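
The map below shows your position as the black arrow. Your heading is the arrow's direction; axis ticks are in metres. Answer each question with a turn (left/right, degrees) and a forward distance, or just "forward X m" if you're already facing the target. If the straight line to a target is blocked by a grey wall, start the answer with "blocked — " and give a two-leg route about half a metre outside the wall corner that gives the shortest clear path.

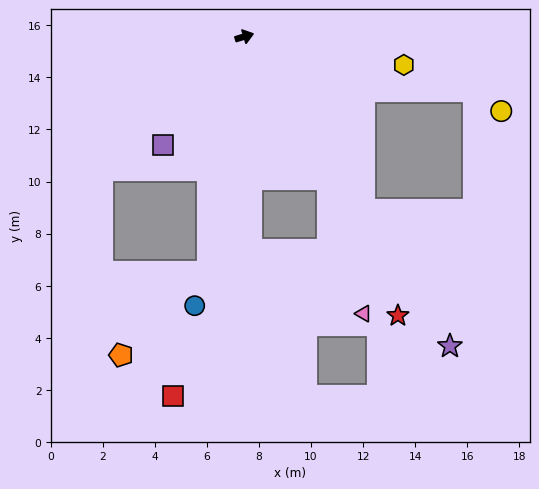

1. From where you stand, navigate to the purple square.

turn right 144°, forward 5.2 m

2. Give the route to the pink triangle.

blocked — turn right 77°, forward 6.4 m, then turn right 15°, forward 5.3 m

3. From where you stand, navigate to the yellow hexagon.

turn right 27°, forward 6.2 m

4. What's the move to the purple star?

turn right 73°, forward 14.3 m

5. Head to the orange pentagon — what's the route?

blocked — turn right 116°, forward 9.1 m, then turn right 37°, forward 4.6 m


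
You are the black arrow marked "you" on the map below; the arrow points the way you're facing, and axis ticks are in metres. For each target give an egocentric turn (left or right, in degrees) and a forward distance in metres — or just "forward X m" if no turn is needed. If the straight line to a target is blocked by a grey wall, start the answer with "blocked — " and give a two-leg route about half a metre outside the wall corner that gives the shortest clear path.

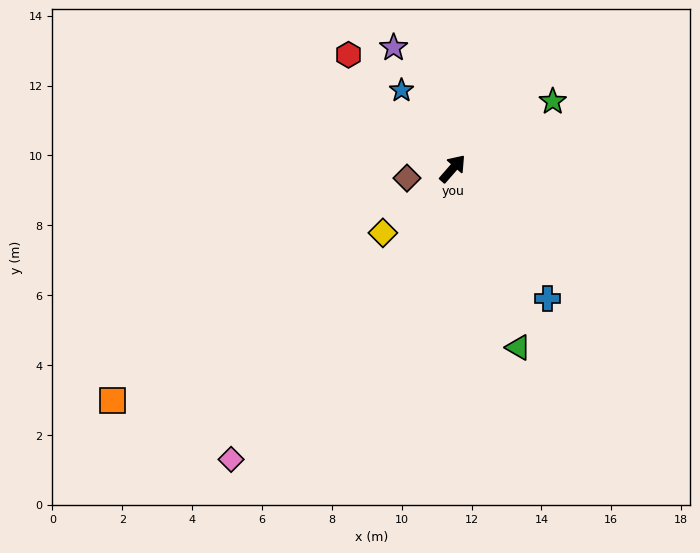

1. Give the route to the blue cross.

turn right 103°, forward 4.6 m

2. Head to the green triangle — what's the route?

turn right 119°, forward 5.5 m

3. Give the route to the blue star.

turn left 74°, forward 2.7 m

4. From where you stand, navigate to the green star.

turn right 15°, forward 3.5 m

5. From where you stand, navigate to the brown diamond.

turn left 143°, forward 1.3 m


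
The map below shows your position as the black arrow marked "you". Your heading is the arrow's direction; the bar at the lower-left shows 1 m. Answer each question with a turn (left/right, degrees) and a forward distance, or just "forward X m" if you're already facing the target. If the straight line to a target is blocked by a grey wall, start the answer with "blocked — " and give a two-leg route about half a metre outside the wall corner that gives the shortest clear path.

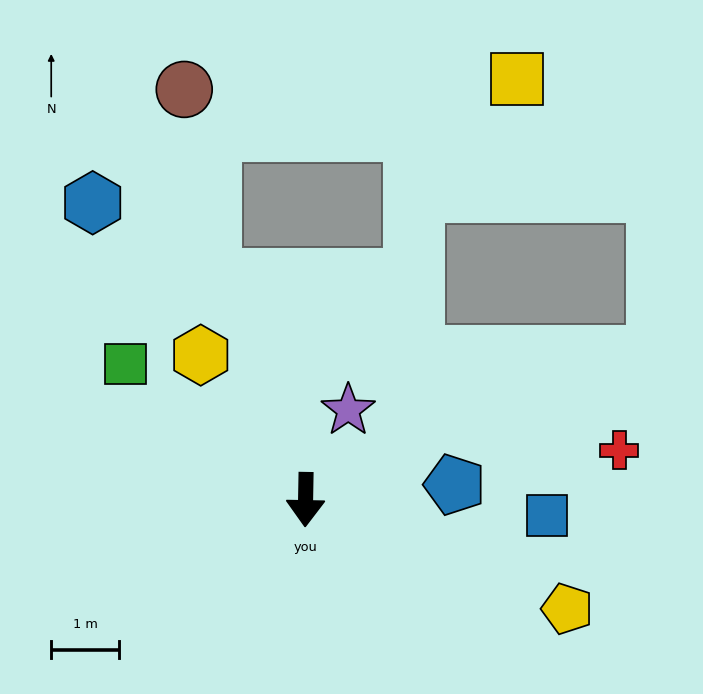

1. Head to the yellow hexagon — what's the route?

turn right 143°, forward 2.6 m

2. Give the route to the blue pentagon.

turn left 97°, forward 2.2 m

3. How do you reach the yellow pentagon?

turn left 68°, forward 4.2 m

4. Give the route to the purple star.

turn left 156°, forward 1.5 m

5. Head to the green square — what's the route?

turn right 126°, forward 3.3 m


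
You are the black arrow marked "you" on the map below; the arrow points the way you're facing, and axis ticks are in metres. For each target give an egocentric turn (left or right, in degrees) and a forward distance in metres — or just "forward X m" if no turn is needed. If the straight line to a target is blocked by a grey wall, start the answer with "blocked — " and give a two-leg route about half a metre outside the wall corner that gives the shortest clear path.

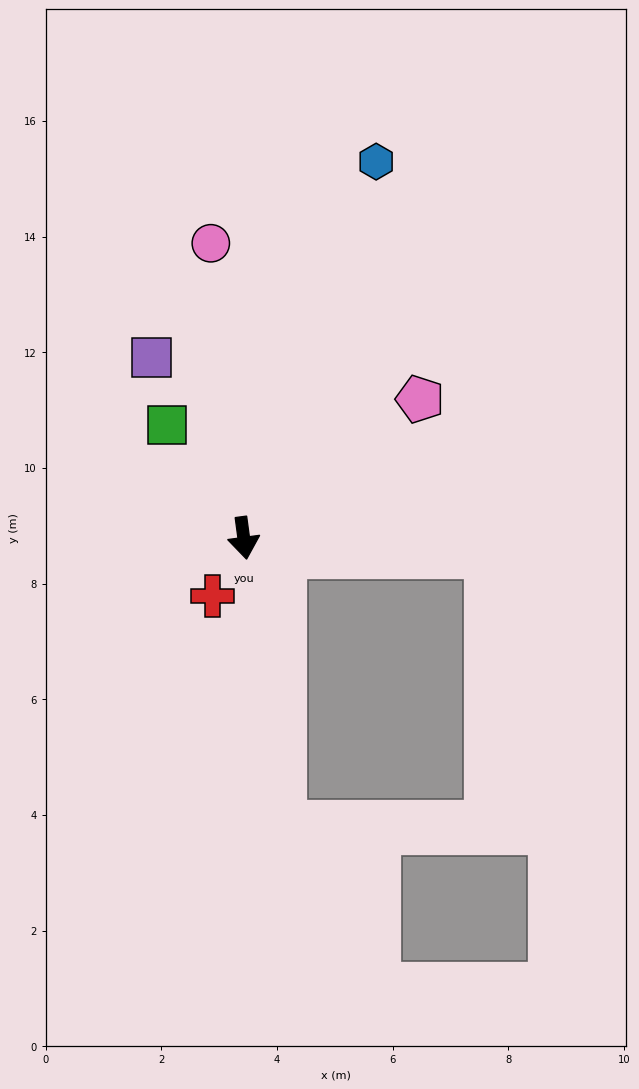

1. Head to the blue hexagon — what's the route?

turn left 153°, forward 6.9 m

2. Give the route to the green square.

turn right 153°, forward 2.4 m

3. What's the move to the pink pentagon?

turn left 121°, forward 3.9 m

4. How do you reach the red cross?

turn right 36°, forward 1.1 m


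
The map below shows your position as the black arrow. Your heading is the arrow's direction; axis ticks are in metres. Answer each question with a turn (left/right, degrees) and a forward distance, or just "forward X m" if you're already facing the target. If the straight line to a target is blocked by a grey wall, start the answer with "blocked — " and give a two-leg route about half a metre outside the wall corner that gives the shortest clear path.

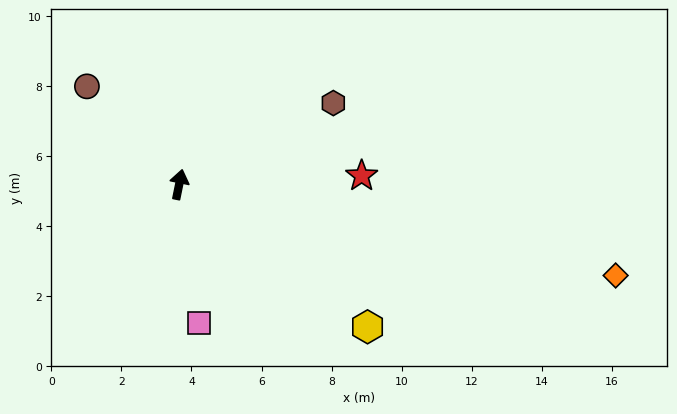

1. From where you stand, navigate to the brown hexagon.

turn right 51°, forward 5.0 m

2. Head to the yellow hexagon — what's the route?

turn right 116°, forward 6.7 m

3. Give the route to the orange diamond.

turn right 90°, forward 12.7 m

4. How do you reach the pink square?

turn right 160°, forward 4.0 m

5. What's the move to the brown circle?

turn left 55°, forward 3.8 m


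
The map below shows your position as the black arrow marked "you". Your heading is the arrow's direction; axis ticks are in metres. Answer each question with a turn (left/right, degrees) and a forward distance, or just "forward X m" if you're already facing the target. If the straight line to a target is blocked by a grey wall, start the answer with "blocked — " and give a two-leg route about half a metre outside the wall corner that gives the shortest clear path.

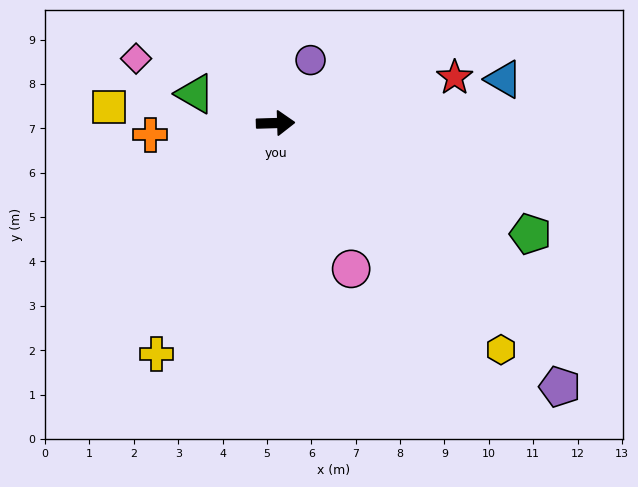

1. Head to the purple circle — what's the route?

turn left 59°, forward 1.6 m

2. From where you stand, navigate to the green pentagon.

turn right 25°, forward 6.3 m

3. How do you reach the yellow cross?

turn right 119°, forward 5.9 m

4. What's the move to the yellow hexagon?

turn right 47°, forward 7.2 m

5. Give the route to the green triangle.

turn left 158°, forward 1.9 m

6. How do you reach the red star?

turn left 13°, forward 4.2 m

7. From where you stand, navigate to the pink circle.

turn right 64°, forward 3.7 m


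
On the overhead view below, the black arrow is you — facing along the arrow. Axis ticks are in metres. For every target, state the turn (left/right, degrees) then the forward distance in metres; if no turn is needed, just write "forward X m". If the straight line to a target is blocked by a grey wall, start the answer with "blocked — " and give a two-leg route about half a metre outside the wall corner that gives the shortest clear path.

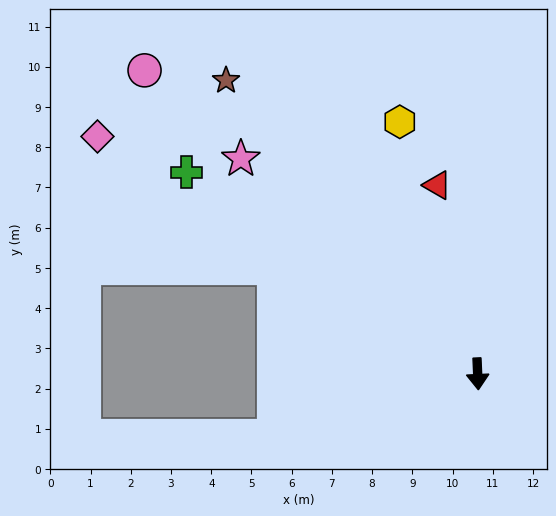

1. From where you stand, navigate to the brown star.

turn right 142°, forward 9.6 m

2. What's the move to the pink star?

turn right 135°, forward 8.0 m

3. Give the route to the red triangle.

turn right 170°, forward 4.8 m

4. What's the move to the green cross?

turn right 127°, forward 8.8 m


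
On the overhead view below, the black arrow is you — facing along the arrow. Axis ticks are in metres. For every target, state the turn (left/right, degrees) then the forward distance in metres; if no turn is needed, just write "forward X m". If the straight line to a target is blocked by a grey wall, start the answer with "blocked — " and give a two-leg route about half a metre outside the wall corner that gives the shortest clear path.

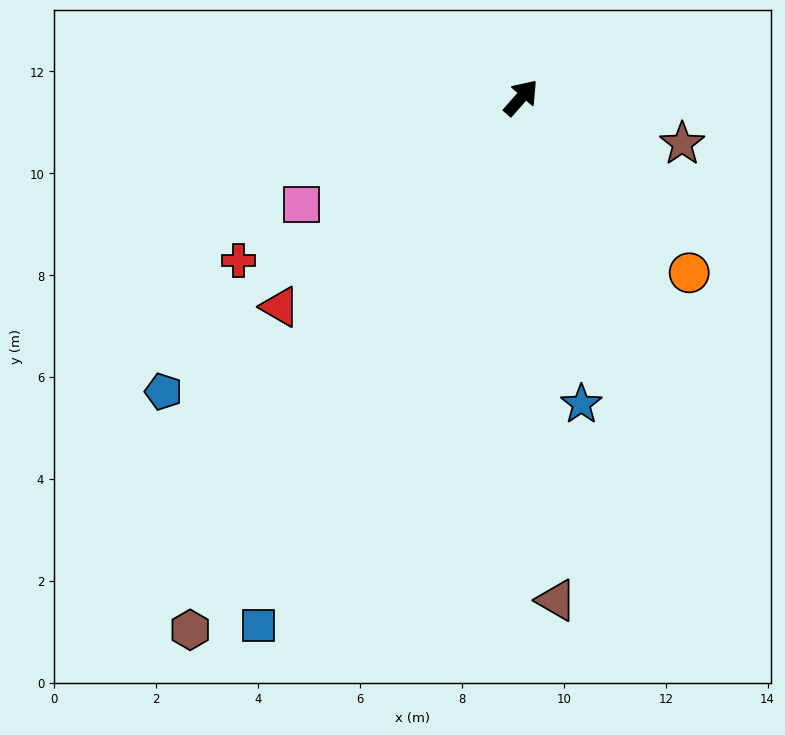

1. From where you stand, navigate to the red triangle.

turn left 172°, forward 6.3 m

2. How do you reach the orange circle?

turn right 95°, forward 4.8 m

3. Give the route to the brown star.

turn right 65°, forward 3.3 m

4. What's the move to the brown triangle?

turn right 135°, forward 9.9 m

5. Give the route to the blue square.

turn right 165°, forward 11.6 m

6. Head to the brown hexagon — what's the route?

turn right 171°, forward 12.3 m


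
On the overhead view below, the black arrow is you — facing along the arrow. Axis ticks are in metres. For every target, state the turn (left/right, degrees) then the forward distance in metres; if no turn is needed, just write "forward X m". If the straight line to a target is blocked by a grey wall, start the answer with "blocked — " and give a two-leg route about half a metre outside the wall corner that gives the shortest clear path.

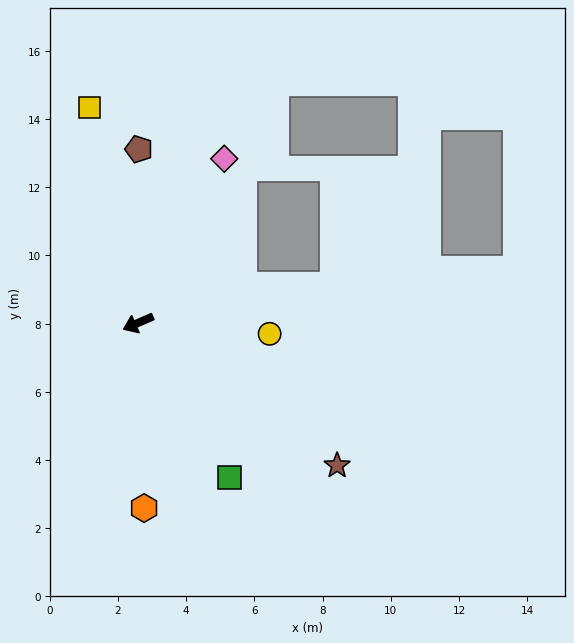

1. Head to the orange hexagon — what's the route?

turn left 68°, forward 5.4 m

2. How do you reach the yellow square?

turn right 101°, forward 6.5 m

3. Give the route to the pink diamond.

turn right 141°, forward 5.4 m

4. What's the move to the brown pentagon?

turn right 114°, forward 5.1 m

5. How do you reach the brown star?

turn left 121°, forward 7.2 m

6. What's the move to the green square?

turn left 97°, forward 5.3 m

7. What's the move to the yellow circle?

turn left 152°, forward 3.9 m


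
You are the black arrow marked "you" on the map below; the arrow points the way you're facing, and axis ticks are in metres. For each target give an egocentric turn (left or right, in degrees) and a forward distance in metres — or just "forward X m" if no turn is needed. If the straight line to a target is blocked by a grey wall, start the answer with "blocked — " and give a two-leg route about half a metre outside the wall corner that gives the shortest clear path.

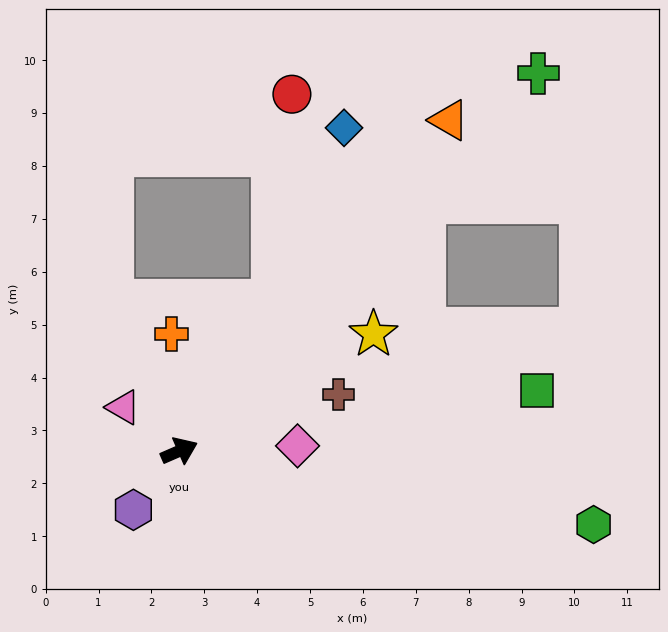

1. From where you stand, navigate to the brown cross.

turn right 4°, forward 3.2 m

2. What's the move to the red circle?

blocked — turn left 34°, forward 3.3 m, then turn left 28°, forward 3.9 m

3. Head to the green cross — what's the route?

turn left 23°, forward 9.9 m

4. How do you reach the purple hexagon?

turn right 151°, forward 1.4 m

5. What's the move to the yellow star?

turn left 8°, forward 4.3 m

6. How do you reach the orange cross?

turn left 70°, forward 2.2 m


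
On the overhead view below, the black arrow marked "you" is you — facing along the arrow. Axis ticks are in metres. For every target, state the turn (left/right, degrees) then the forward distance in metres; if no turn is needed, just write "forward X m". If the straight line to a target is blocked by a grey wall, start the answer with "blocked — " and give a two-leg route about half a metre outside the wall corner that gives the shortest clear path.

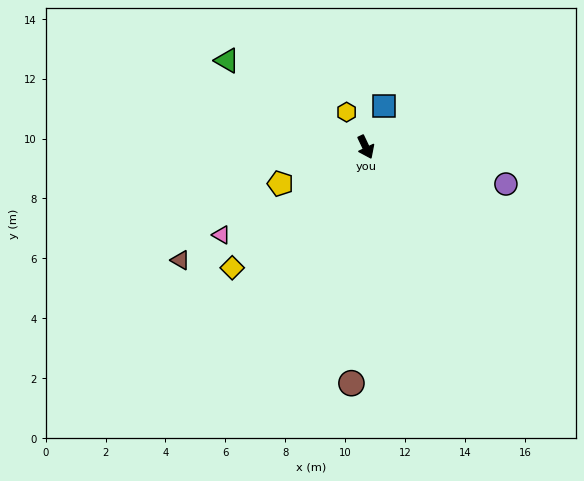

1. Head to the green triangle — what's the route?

turn right 147°, forward 5.5 m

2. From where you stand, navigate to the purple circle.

turn left 50°, forward 4.8 m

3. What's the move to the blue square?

turn left 131°, forward 1.5 m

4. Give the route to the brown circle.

turn right 29°, forward 7.9 m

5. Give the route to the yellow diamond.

turn right 73°, forward 6.0 m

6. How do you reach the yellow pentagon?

turn right 92°, forward 3.1 m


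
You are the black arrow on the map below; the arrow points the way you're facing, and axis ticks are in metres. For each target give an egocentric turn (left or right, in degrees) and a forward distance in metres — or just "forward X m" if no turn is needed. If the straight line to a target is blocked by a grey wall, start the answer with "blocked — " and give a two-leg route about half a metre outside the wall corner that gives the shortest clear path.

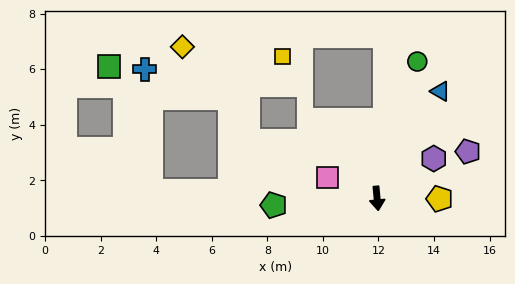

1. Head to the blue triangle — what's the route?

turn left 144°, forward 4.5 m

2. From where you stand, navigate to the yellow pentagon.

turn left 84°, forward 2.2 m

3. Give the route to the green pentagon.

turn right 92°, forward 3.7 m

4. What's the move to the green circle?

turn left 158°, forward 5.1 m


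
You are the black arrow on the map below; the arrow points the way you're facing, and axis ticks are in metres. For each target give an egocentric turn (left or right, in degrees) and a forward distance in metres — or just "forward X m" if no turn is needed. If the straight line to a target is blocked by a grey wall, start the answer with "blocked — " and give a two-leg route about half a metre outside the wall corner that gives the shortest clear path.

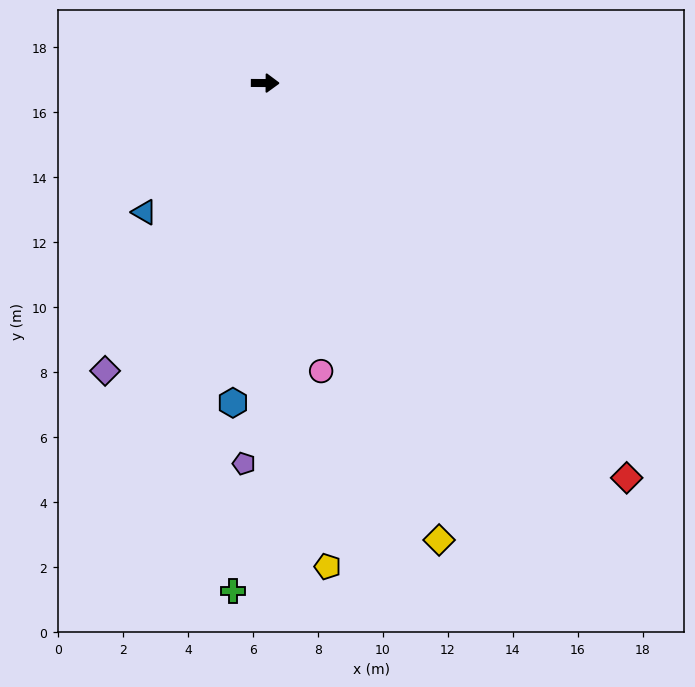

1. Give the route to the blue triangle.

turn right 133°, forward 5.4 m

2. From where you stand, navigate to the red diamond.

turn right 47°, forward 16.5 m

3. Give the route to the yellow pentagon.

turn right 82°, forward 15.0 m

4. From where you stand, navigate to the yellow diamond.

turn right 69°, forward 15.0 m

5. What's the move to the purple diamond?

turn right 119°, forward 10.1 m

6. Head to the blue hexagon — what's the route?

turn right 95°, forward 9.9 m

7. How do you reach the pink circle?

turn right 79°, forward 9.0 m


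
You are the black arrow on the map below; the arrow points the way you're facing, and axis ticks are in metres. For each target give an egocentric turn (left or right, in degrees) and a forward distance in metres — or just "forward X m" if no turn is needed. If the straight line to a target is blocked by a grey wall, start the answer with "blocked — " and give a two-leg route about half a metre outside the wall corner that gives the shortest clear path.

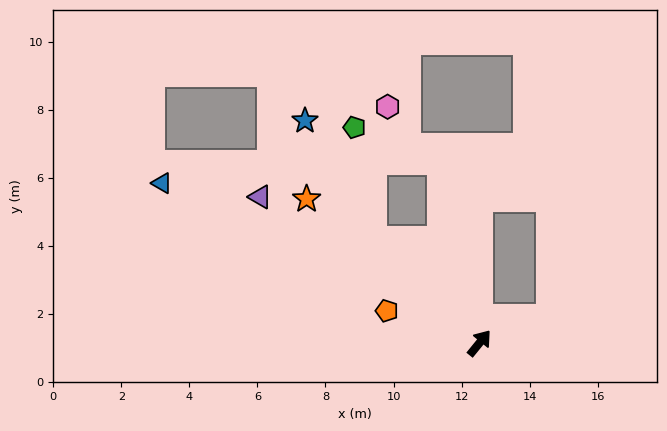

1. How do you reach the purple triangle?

turn left 95°, forward 7.7 m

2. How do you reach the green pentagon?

blocked — turn left 85°, forward 4.4 m, then turn right 37°, forward 3.4 m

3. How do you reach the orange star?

turn left 89°, forward 6.6 m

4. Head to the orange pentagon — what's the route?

turn left 110°, forward 2.9 m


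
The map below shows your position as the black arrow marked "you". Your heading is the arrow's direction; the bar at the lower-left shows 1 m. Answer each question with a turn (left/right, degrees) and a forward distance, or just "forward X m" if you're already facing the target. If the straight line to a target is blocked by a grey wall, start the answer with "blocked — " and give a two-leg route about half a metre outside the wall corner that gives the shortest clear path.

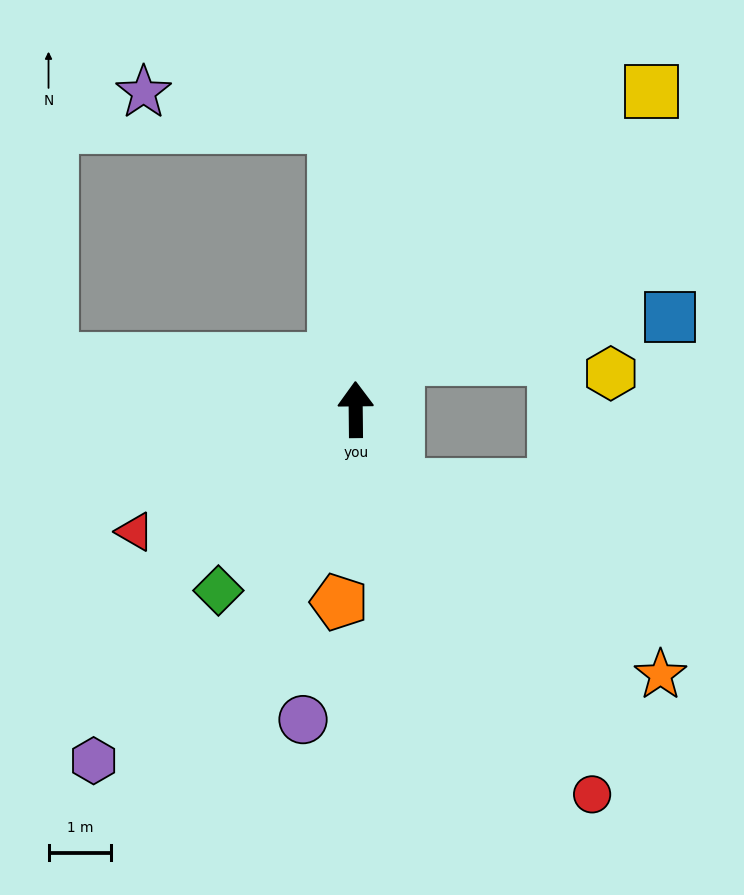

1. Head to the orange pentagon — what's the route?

turn left 174°, forward 3.1 m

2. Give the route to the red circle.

turn right 149°, forward 7.2 m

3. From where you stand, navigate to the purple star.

blocked — turn left 4°, forward 4.5 m, then turn left 75°, forward 3.1 m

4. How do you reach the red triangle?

turn left 118°, forward 4.0 m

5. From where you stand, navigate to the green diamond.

turn left 142°, forward 3.6 m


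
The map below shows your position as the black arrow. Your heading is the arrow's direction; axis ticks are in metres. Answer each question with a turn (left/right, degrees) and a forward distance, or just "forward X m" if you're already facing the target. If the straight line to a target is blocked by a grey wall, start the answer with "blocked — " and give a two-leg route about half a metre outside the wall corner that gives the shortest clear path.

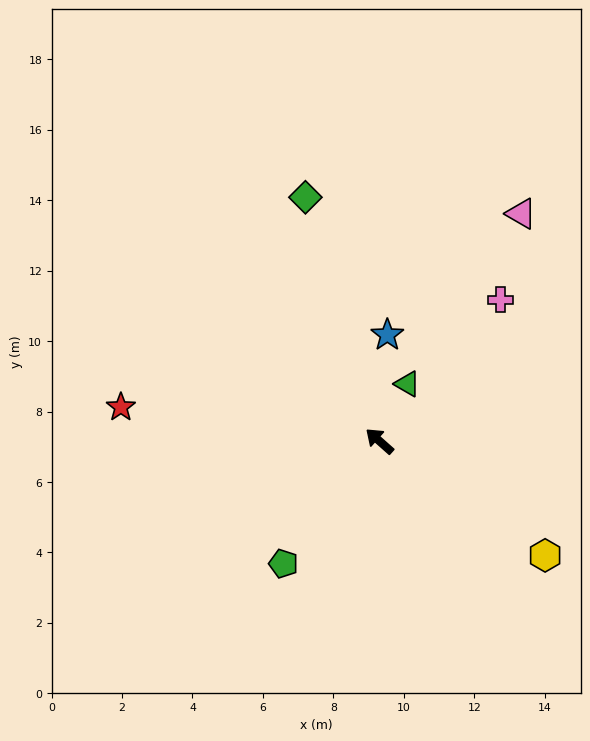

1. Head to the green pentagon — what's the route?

turn left 94°, forward 4.4 m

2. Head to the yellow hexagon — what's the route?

turn right 173°, forward 5.7 m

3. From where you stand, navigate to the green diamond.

turn right 31°, forward 7.2 m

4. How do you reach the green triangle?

turn right 74°, forward 1.8 m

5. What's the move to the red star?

turn left 34°, forward 7.4 m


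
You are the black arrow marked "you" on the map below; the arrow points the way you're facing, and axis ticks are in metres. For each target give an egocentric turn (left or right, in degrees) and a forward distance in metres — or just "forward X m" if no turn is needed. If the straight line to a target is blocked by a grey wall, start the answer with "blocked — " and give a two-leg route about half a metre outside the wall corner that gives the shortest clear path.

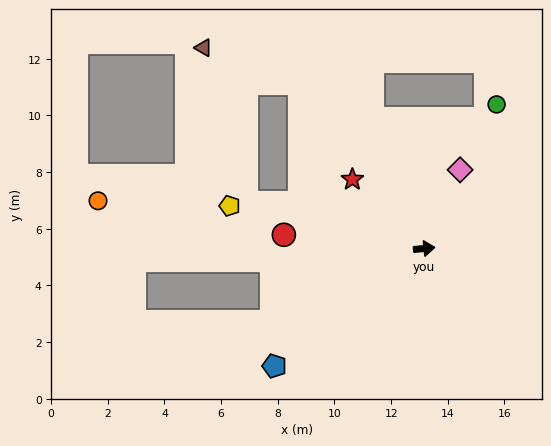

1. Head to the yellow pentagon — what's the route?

turn left 162°, forward 7.0 m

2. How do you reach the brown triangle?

blocked — turn left 160°, forward 6.5 m, then turn right 60°, forward 5.7 m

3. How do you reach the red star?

turn left 130°, forward 3.5 m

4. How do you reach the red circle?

turn left 169°, forward 5.0 m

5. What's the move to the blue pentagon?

turn right 148°, forward 6.7 m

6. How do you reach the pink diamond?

turn left 60°, forward 3.1 m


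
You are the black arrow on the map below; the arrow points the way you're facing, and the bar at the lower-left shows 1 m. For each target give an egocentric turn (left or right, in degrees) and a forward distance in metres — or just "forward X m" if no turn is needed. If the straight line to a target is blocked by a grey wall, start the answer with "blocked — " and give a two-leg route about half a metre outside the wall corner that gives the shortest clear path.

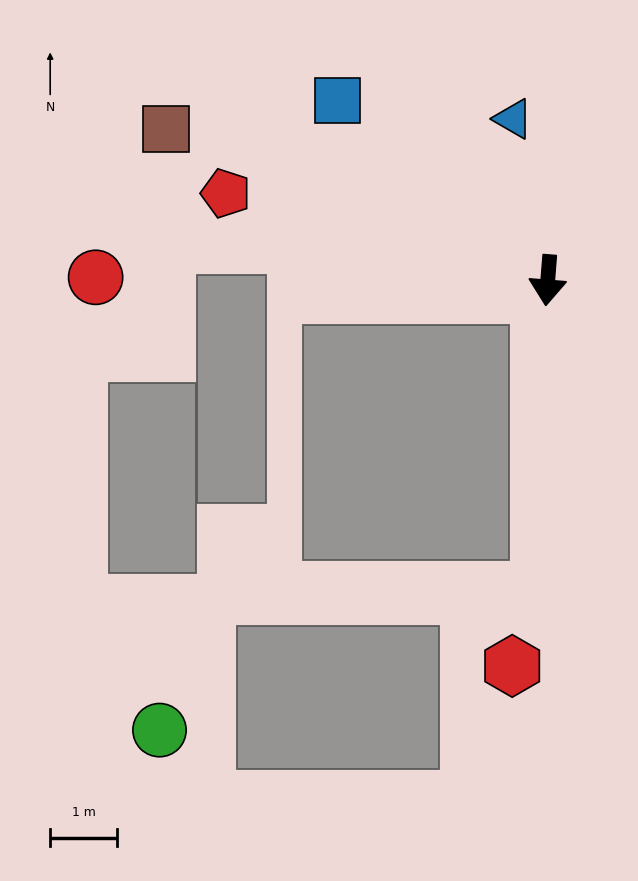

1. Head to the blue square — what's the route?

turn right 126°, forward 4.1 m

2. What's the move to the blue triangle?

turn right 163°, forward 2.5 m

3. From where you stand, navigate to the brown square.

turn right 107°, forward 6.1 m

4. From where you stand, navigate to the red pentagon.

turn right 101°, forward 5.0 m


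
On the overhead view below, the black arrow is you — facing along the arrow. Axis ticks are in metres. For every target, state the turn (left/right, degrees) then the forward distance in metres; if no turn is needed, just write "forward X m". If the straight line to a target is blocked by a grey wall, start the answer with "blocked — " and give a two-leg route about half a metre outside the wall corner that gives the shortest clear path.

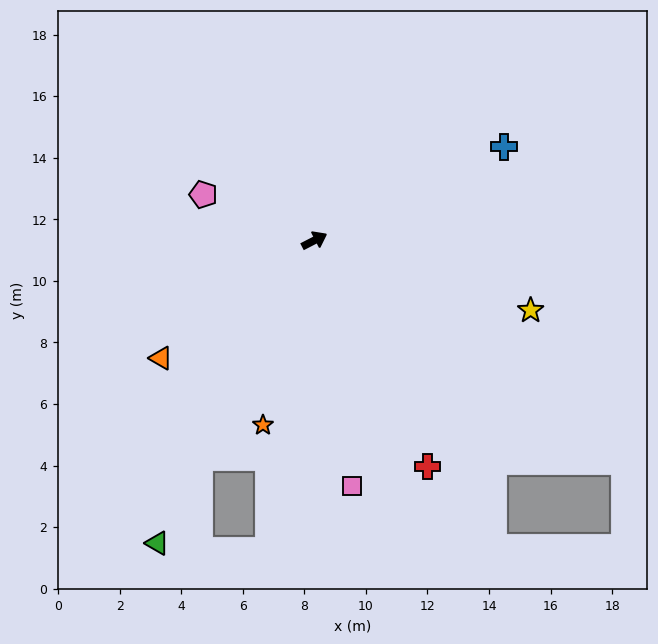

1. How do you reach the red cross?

turn right 91°, forward 8.2 m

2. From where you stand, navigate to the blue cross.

forward 6.9 m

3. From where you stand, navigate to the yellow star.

turn right 45°, forward 7.4 m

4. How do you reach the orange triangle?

turn right 170°, forward 6.3 m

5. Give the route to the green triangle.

turn right 145°, forward 11.1 m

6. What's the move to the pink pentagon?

turn left 130°, forward 3.9 m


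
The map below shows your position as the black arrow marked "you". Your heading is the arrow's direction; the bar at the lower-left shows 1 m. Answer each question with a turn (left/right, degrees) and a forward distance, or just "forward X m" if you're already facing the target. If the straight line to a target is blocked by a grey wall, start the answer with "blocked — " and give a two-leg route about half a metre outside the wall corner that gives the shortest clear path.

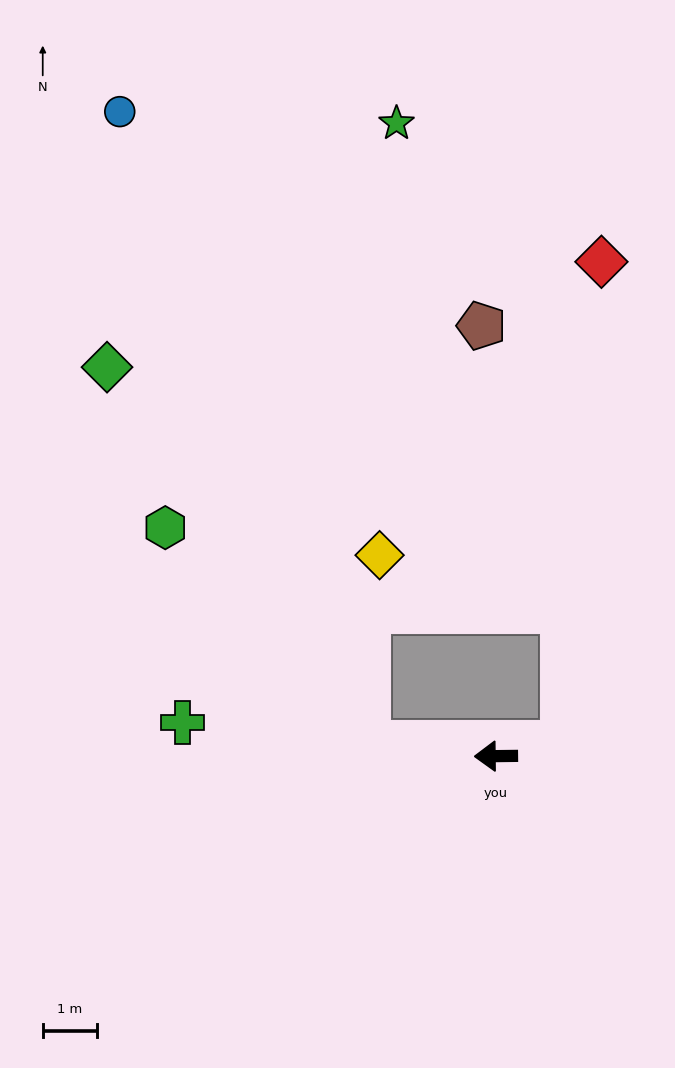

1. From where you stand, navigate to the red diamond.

blocked — turn right 170°, forward 1.3 m, then turn left 75°, forward 9.0 m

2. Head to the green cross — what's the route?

turn right 7°, forward 5.9 m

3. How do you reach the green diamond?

blocked — turn right 6°, forward 2.4 m, then turn right 50°, forward 8.5 m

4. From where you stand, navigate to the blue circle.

blocked — turn right 6°, forward 2.4 m, then turn right 63°, forward 12.6 m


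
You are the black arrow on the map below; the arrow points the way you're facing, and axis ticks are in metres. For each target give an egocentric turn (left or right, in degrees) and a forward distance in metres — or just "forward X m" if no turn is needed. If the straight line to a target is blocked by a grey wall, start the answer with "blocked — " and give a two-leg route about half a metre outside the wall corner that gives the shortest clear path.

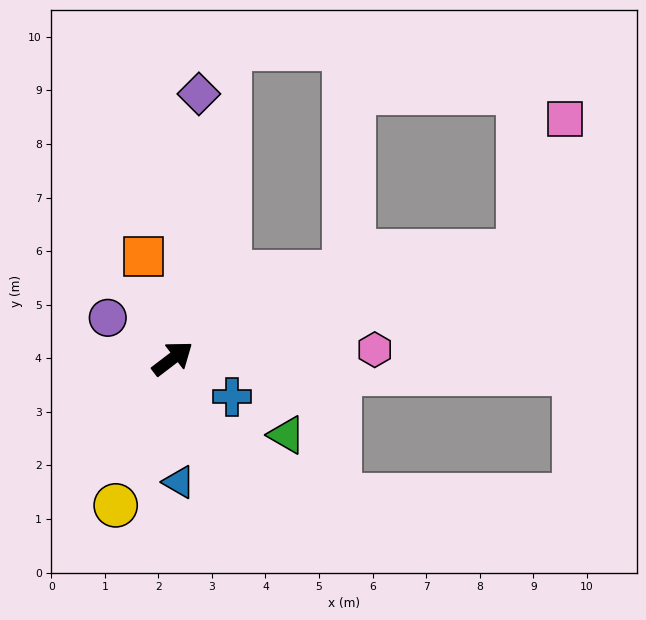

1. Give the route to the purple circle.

turn left 111°, forward 1.4 m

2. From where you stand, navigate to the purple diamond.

turn left 47°, forward 5.0 m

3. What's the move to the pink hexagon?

turn right 35°, forward 3.8 m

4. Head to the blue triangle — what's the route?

turn right 124°, forward 2.3 m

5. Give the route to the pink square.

blocked — turn right 20°, forward 6.8 m, then turn left 54°, forward 2.6 m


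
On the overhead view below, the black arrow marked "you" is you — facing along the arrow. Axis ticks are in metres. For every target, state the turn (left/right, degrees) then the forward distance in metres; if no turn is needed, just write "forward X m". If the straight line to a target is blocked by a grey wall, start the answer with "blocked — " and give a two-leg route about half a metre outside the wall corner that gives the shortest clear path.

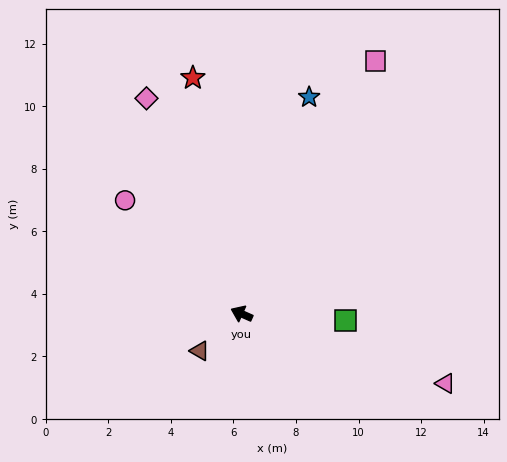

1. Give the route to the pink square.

turn right 94°, forward 9.1 m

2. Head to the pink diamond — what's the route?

turn right 42°, forward 7.5 m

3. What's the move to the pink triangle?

turn right 175°, forward 6.9 m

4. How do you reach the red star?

turn right 54°, forward 7.7 m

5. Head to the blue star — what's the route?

turn right 83°, forward 7.3 m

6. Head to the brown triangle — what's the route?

turn left 65°, forward 1.8 m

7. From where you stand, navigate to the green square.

turn right 160°, forward 3.3 m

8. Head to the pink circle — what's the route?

turn right 20°, forward 5.2 m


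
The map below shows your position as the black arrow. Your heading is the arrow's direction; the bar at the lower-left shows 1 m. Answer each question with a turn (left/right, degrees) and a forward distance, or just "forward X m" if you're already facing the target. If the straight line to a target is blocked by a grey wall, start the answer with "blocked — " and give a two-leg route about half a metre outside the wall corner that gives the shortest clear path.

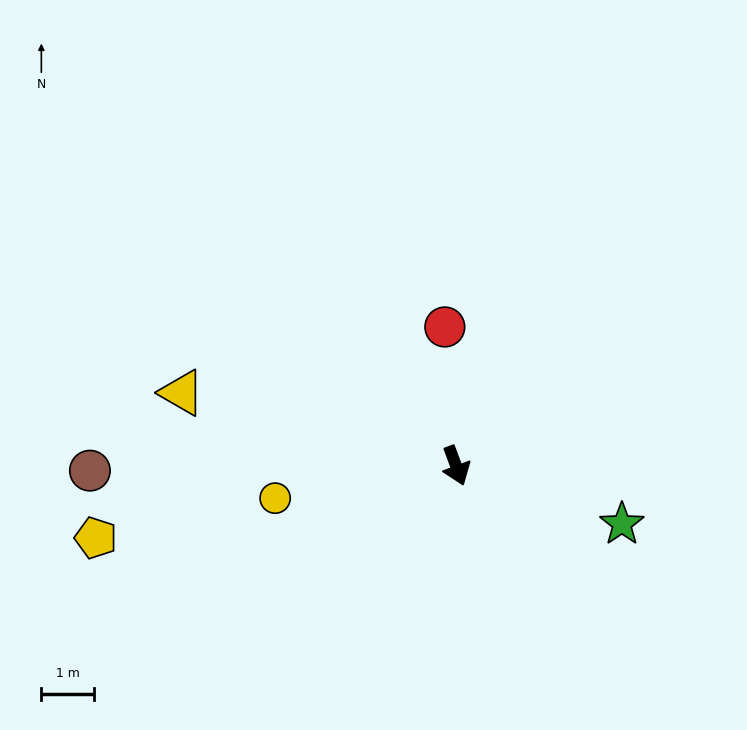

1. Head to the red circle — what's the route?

turn left 164°, forward 2.7 m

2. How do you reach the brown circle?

turn right 110°, forward 7.0 m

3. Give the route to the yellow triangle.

turn right 125°, forward 5.4 m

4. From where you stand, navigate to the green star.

turn left 50°, forward 3.4 m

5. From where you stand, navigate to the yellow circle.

turn right 100°, forward 3.5 m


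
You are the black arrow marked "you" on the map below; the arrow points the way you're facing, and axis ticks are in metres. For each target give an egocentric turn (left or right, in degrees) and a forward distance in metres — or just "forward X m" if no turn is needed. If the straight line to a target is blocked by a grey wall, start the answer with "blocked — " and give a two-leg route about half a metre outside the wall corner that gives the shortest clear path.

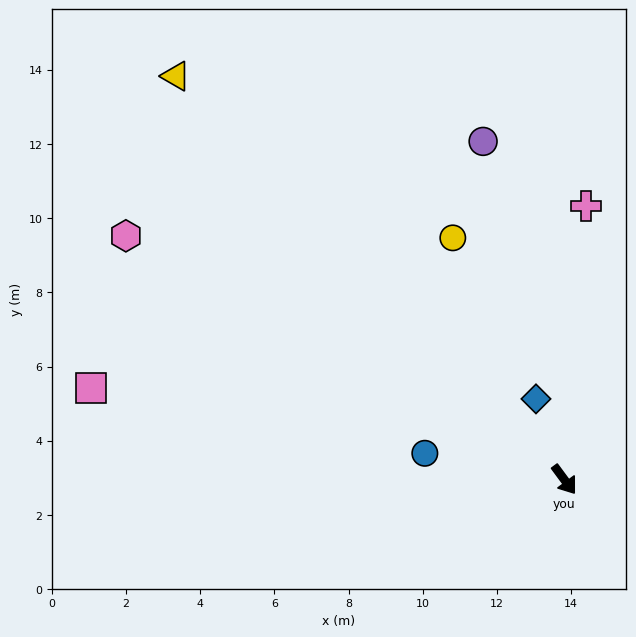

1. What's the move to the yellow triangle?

turn right 173°, forward 15.1 m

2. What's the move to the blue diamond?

turn left 163°, forward 2.3 m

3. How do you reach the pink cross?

turn left 139°, forward 7.4 m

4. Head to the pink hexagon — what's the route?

turn right 156°, forward 13.5 m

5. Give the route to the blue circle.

turn right 137°, forward 3.8 m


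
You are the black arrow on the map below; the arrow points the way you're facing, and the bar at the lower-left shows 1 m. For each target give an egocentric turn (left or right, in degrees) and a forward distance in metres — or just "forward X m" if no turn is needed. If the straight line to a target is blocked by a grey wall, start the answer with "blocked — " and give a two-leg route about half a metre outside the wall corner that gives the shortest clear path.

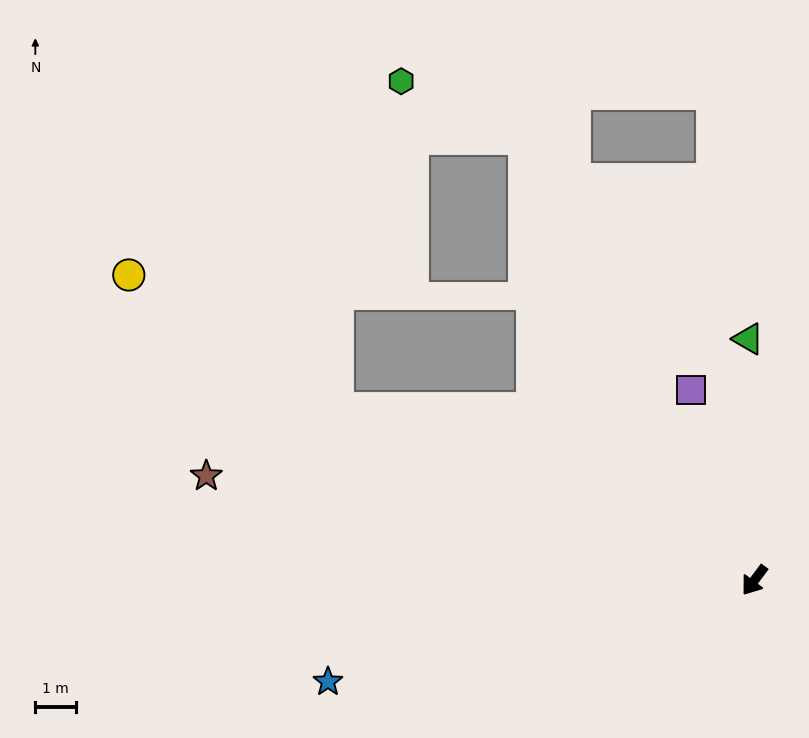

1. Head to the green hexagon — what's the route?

blocked — turn right 116°, forward 12.3 m, then turn left 38°, forward 3.4 m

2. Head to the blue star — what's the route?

turn right 40°, forward 10.9 m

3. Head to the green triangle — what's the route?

turn right 142°, forward 6.0 m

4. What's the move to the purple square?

turn right 125°, forward 5.0 m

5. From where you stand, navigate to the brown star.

turn right 64°, forward 13.8 m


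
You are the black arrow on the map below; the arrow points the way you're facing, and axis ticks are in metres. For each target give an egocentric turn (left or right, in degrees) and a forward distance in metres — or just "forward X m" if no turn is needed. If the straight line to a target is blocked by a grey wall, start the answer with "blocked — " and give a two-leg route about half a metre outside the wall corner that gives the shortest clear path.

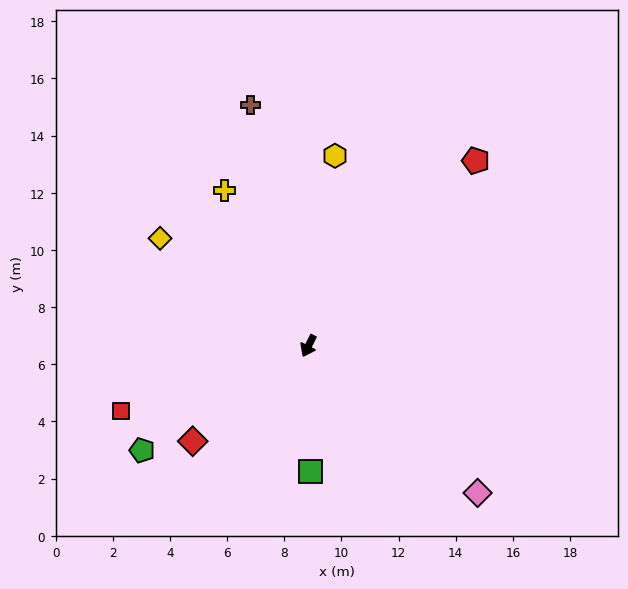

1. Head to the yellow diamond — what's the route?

turn right 99°, forward 6.4 m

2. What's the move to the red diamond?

turn right 24°, forward 5.2 m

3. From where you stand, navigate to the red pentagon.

turn left 165°, forward 8.7 m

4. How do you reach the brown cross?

turn right 140°, forward 8.7 m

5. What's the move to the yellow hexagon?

turn right 161°, forward 6.7 m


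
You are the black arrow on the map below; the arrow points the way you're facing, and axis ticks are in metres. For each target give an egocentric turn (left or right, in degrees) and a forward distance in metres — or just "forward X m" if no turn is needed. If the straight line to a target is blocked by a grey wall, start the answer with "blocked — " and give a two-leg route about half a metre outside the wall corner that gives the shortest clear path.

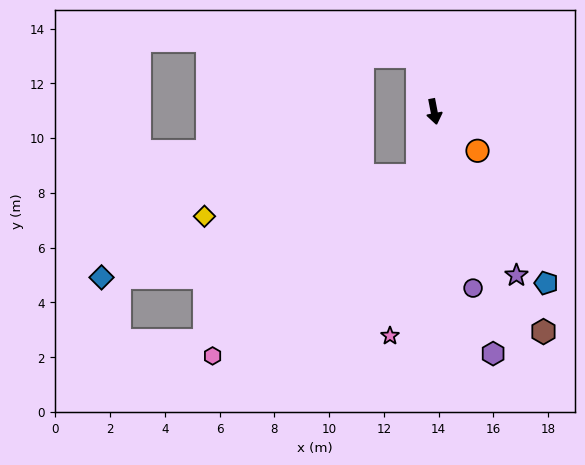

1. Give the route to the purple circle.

forward 6.6 m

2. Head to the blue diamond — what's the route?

blocked — turn right 26°, forward 2.4 m, then turn right 57°, forward 12.1 m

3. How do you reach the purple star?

turn left 16°, forward 6.7 m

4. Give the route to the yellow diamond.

blocked — turn right 26°, forward 2.4 m, then turn right 64°, forward 7.9 m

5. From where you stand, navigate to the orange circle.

turn left 37°, forward 2.1 m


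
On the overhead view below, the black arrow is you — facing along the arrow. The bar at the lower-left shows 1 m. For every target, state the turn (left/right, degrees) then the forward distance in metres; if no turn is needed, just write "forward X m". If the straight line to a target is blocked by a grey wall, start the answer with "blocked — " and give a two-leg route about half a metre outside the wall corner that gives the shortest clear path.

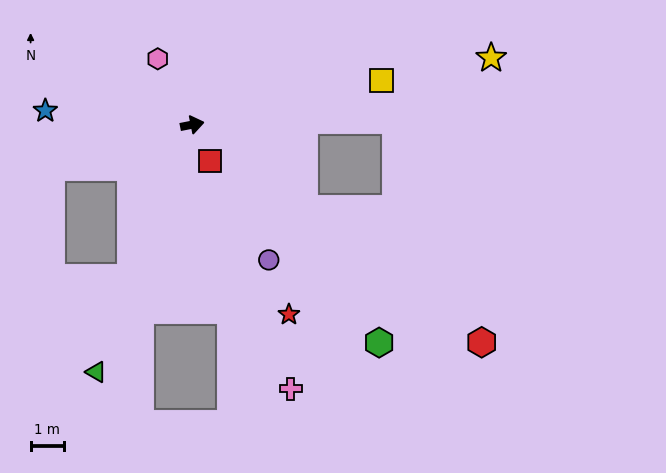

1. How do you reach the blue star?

turn left 163°, forward 4.5 m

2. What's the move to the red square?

turn right 76°, forward 1.2 m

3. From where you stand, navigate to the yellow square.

forward 5.9 m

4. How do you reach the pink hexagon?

turn left 106°, forward 2.3 m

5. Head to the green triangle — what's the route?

turn right 122°, forward 8.0 m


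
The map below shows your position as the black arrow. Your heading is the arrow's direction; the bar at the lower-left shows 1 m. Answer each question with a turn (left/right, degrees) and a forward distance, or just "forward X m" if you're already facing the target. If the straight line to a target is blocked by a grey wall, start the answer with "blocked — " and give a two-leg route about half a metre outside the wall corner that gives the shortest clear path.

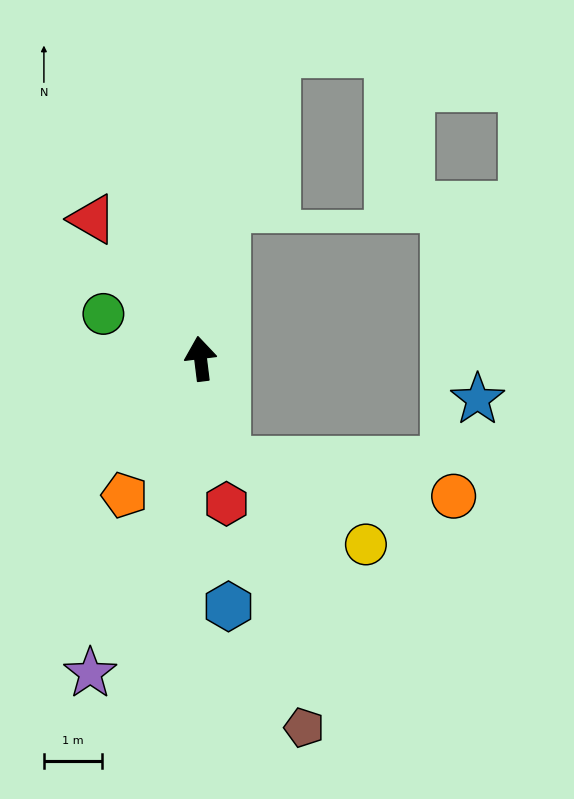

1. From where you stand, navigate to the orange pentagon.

turn left 144°, forward 2.7 m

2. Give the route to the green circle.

turn left 58°, forward 1.8 m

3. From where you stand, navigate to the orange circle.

blocked — turn right 173°, forward 1.8 m, then turn left 67°, forward 4.0 m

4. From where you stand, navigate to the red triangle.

turn left 31°, forward 3.0 m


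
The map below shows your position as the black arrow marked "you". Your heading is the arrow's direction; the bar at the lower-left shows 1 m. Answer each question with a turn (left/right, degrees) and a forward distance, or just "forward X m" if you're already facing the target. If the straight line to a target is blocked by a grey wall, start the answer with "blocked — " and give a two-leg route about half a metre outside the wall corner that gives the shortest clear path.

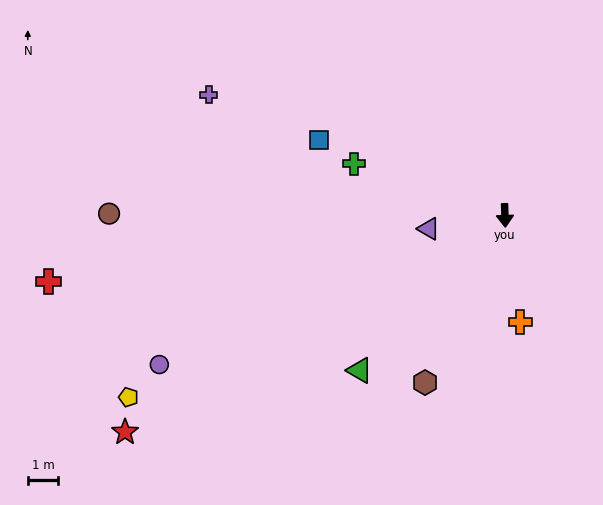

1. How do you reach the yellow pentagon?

turn right 66°, forward 13.6 m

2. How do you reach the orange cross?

turn left 6°, forward 3.5 m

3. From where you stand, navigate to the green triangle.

turn right 45°, forward 6.9 m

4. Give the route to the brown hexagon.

turn right 27°, forward 6.0 m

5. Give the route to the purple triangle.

turn right 82°, forward 2.5 m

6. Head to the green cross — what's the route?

turn right 111°, forward 5.2 m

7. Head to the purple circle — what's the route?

turn right 69°, forward 12.3 m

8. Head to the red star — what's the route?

turn right 62°, forward 14.3 m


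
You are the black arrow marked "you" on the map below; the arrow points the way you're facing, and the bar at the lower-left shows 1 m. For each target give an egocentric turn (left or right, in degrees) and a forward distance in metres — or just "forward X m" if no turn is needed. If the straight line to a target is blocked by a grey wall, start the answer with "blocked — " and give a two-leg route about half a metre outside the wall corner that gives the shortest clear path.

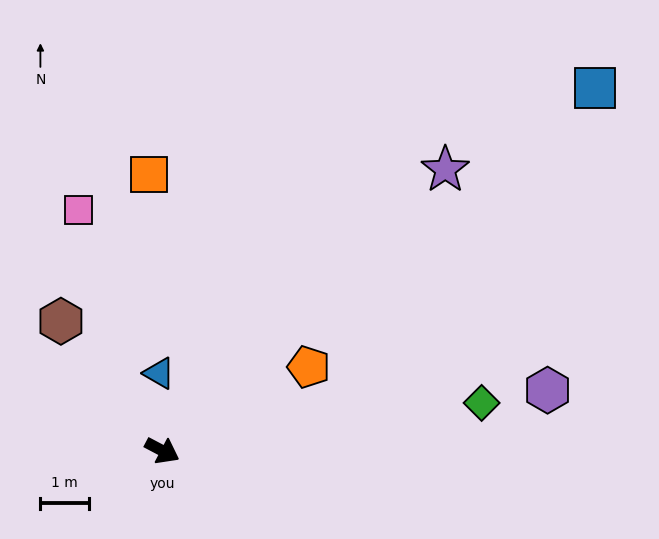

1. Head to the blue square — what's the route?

turn left 68°, forward 11.6 m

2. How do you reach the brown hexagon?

turn left 156°, forward 3.4 m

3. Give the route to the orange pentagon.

turn left 58°, forward 3.5 m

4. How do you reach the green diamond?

turn left 36°, forward 6.6 m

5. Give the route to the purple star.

turn left 73°, forward 8.2 m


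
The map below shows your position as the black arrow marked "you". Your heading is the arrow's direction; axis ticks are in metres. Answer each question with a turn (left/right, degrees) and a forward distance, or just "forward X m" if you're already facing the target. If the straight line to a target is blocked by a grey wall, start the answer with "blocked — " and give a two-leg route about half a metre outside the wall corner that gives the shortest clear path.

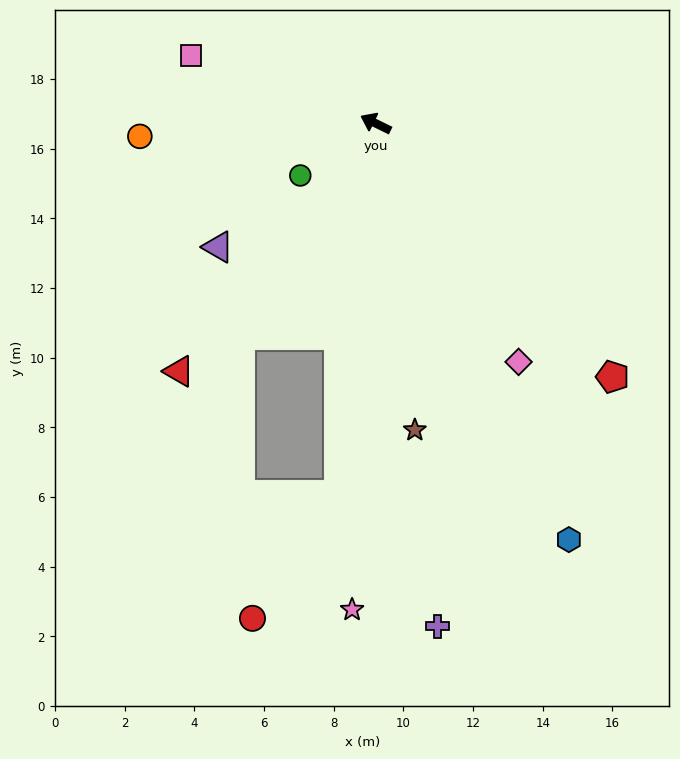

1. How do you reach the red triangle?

turn left 78°, forward 9.1 m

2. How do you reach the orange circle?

turn left 29°, forward 6.8 m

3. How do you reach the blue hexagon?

turn left 141°, forward 13.2 m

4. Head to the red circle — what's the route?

blocked — turn left 110°, forward 10.7 m, then turn right 29°, forward 4.3 m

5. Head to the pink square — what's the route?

turn left 6°, forward 5.6 m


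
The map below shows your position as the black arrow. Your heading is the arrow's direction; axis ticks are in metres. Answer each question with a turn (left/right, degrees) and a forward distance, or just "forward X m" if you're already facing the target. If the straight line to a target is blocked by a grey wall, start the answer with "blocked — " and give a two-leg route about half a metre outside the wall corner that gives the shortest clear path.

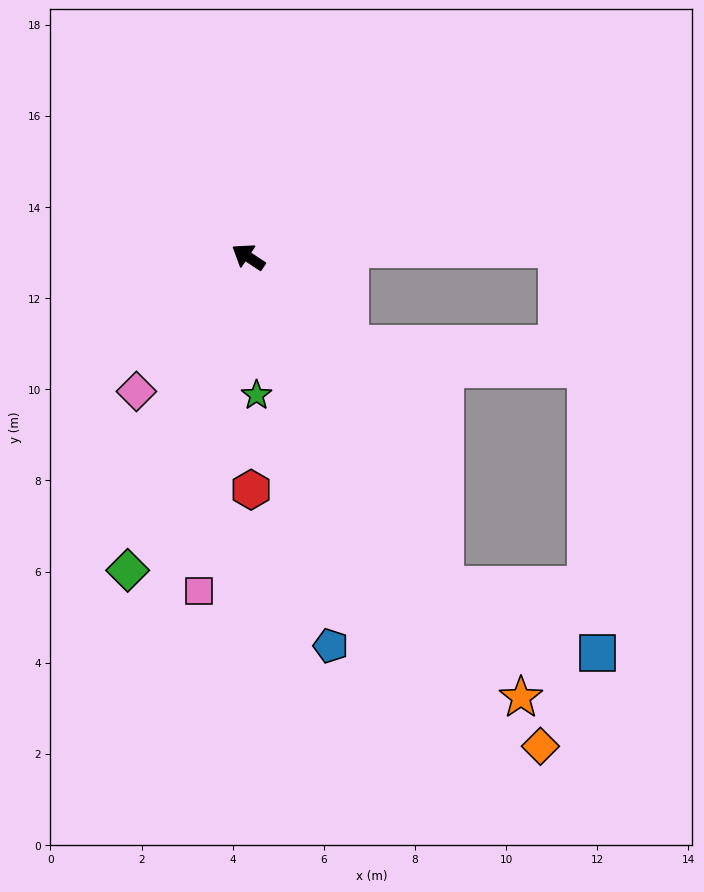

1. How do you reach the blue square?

blocked — turn left 154°, forward 8.4 m, then turn left 36°, forward 3.7 m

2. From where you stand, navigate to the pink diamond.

turn left 84°, forward 3.8 m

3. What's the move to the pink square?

turn left 115°, forward 7.4 m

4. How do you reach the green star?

turn left 127°, forward 3.0 m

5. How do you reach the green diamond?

turn left 102°, forward 7.4 m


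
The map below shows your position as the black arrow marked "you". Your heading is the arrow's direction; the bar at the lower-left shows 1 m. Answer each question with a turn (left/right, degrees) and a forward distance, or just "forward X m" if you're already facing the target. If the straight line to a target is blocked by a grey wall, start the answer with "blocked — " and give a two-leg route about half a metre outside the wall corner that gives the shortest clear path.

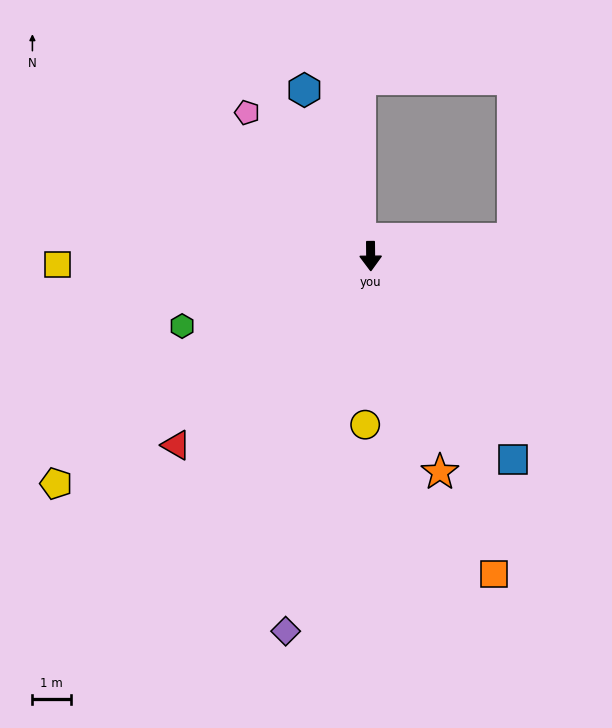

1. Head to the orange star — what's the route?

turn left 17°, forward 5.9 m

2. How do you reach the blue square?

turn left 34°, forward 6.5 m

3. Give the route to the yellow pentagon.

turn right 55°, forward 10.1 m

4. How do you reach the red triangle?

turn right 46°, forward 7.1 m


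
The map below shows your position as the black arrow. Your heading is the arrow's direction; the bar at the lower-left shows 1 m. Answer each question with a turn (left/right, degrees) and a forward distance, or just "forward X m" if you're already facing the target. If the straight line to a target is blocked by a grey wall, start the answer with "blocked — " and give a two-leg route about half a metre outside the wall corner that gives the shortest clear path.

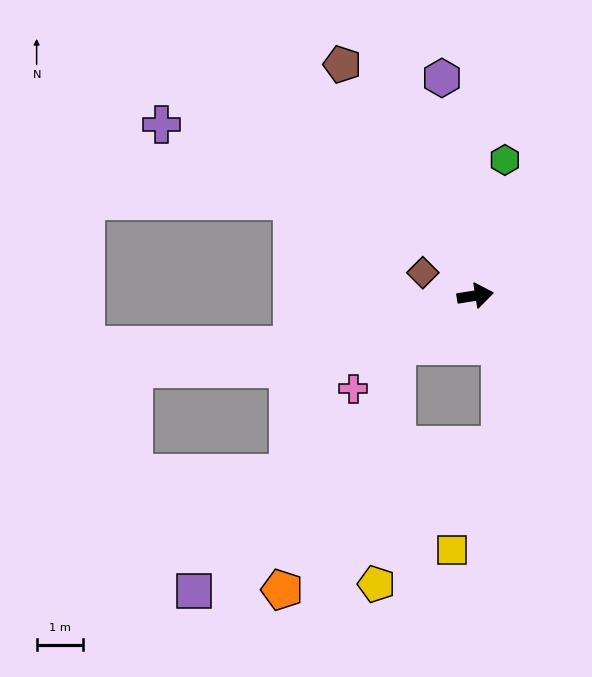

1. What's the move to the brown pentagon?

turn left 111°, forward 5.8 m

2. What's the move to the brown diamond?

turn left 147°, forward 1.2 m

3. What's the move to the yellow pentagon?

blocked — turn right 157°, forward 2.0 m, then turn left 53°, forward 5.2 m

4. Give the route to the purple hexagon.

turn left 90°, forward 4.8 m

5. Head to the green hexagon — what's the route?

turn left 69°, forward 3.0 m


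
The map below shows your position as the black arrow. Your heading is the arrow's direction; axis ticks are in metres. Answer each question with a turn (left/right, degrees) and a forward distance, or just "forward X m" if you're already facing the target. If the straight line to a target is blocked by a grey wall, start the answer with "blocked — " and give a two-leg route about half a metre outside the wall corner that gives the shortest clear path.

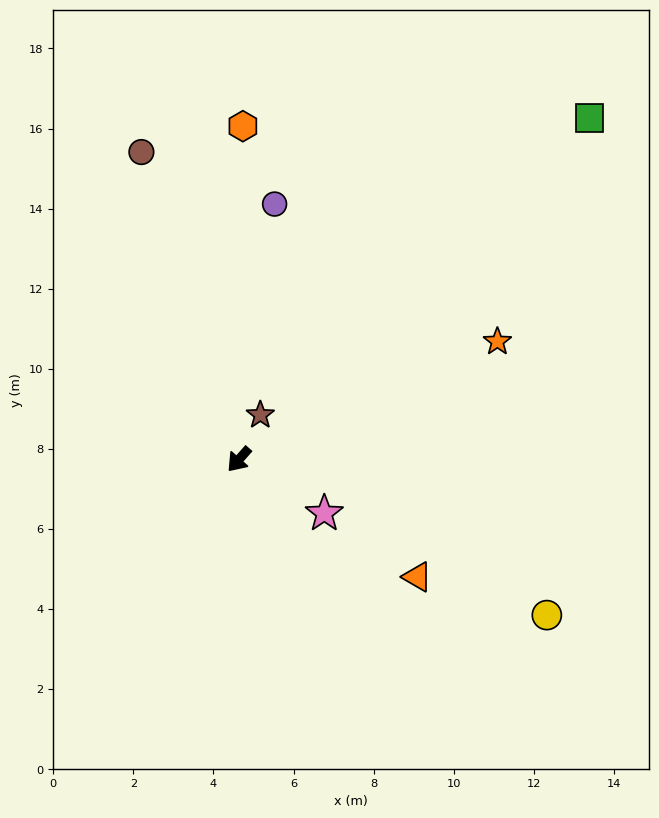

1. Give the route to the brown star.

turn right 164°, forward 1.2 m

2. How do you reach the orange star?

turn left 156°, forward 7.1 m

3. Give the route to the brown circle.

turn right 121°, forward 8.1 m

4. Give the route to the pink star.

turn left 99°, forward 2.5 m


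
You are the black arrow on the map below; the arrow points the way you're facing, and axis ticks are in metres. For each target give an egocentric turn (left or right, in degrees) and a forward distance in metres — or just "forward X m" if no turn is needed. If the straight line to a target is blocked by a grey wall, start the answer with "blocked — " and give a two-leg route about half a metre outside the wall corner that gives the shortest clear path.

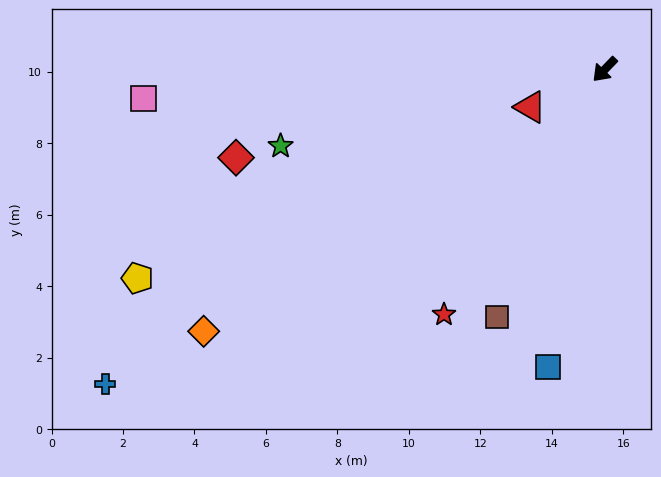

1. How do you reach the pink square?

turn right 42°, forward 12.9 m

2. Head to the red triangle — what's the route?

turn right 19°, forward 2.3 m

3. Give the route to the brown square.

turn left 20°, forward 7.6 m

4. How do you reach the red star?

turn left 11°, forward 8.2 m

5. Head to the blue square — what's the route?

turn left 33°, forward 8.5 m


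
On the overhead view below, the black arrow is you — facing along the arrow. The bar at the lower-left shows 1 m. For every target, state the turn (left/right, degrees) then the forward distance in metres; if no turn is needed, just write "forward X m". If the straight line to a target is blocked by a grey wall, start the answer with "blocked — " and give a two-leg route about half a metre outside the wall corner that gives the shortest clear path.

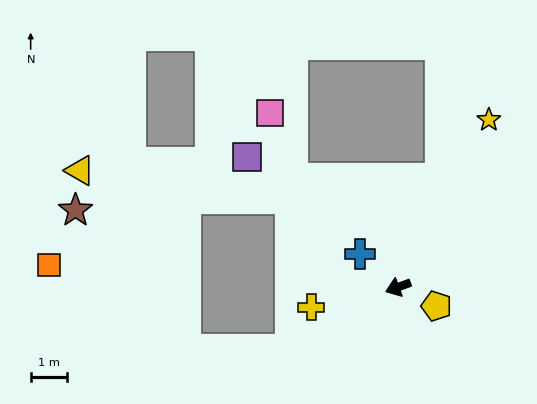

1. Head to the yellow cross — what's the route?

turn right 7°, forward 2.5 m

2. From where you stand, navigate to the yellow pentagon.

turn left 133°, forward 1.2 m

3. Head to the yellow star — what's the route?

turn right 139°, forward 5.3 m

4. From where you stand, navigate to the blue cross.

turn right 61°, forward 1.4 m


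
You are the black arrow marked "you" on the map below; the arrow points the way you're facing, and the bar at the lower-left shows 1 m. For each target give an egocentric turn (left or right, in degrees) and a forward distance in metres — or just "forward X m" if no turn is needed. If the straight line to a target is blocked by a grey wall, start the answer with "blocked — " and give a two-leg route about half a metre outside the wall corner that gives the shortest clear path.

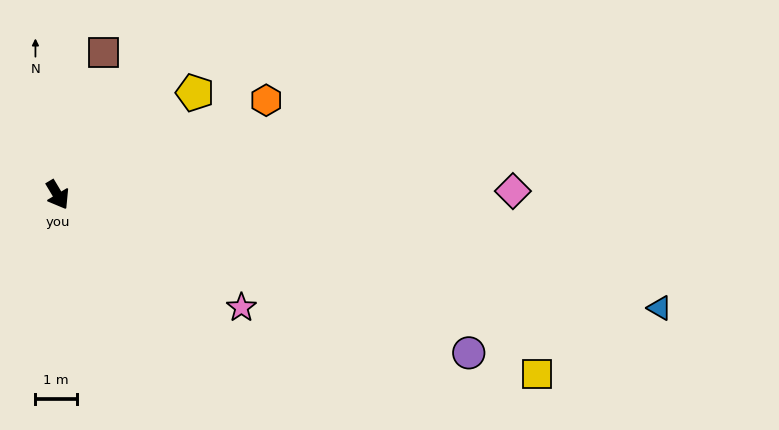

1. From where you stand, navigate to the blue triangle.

turn left 48°, forward 14.8 m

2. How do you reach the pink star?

turn left 28°, forward 5.2 m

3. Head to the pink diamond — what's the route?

turn left 60°, forward 11.0 m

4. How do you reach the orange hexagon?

turn left 83°, forward 5.5 m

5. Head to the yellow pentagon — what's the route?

turn left 96°, forward 4.1 m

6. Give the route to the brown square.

turn left 131°, forward 3.6 m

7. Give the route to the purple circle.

turn left 38°, forward 10.7 m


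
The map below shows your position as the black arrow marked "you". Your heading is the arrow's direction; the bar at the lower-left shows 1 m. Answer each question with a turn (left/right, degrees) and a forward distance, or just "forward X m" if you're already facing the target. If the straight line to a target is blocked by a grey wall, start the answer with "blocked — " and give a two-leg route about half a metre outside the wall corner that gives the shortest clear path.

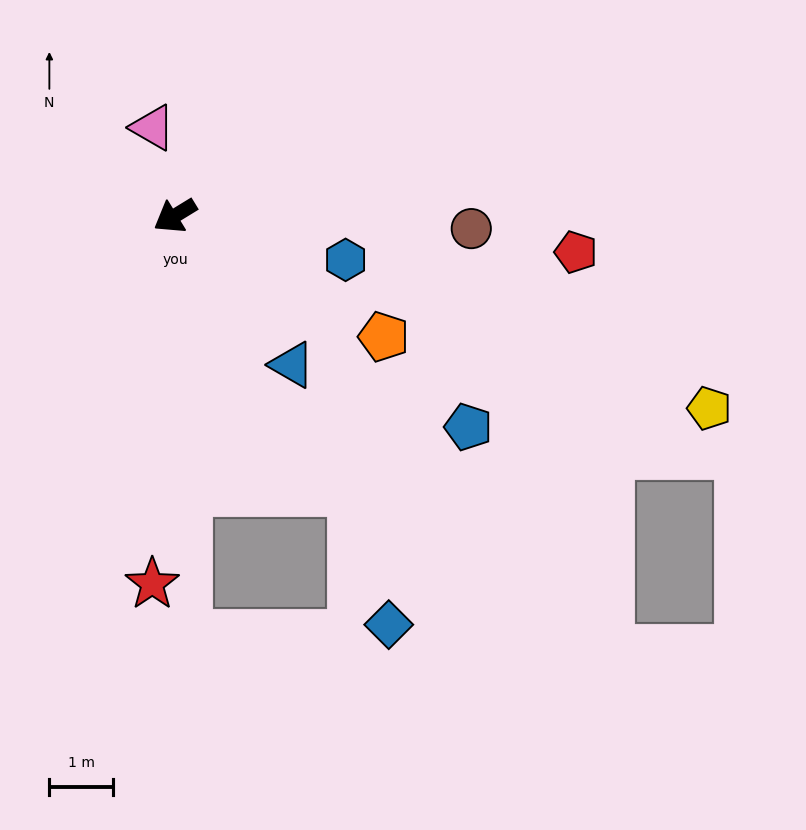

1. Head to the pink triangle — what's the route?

turn right 107°, forward 1.4 m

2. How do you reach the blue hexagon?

turn left 134°, forward 2.8 m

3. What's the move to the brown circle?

turn left 146°, forward 4.7 m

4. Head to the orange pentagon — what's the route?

turn left 118°, forward 3.8 m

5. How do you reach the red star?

turn left 55°, forward 5.8 m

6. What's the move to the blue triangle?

turn left 97°, forward 3.0 m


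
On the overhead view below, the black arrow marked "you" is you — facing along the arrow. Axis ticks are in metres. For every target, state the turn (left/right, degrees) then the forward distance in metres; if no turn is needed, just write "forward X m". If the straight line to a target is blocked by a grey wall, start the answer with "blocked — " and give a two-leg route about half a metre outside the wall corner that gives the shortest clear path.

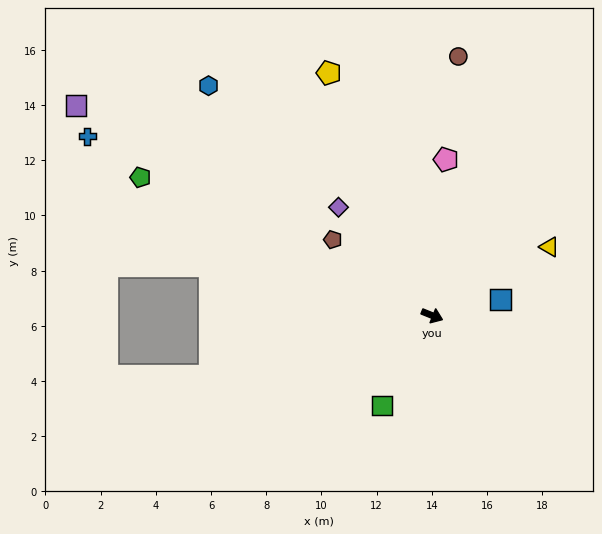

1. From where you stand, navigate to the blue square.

turn left 35°, forward 2.6 m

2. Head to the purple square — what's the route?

turn left 171°, forward 15.0 m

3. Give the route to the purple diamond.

turn left 153°, forward 5.2 m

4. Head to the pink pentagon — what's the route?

turn left 107°, forward 5.7 m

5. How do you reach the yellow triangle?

turn left 52°, forward 4.9 m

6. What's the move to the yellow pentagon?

turn left 135°, forward 9.6 m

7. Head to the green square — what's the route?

turn right 97°, forward 3.7 m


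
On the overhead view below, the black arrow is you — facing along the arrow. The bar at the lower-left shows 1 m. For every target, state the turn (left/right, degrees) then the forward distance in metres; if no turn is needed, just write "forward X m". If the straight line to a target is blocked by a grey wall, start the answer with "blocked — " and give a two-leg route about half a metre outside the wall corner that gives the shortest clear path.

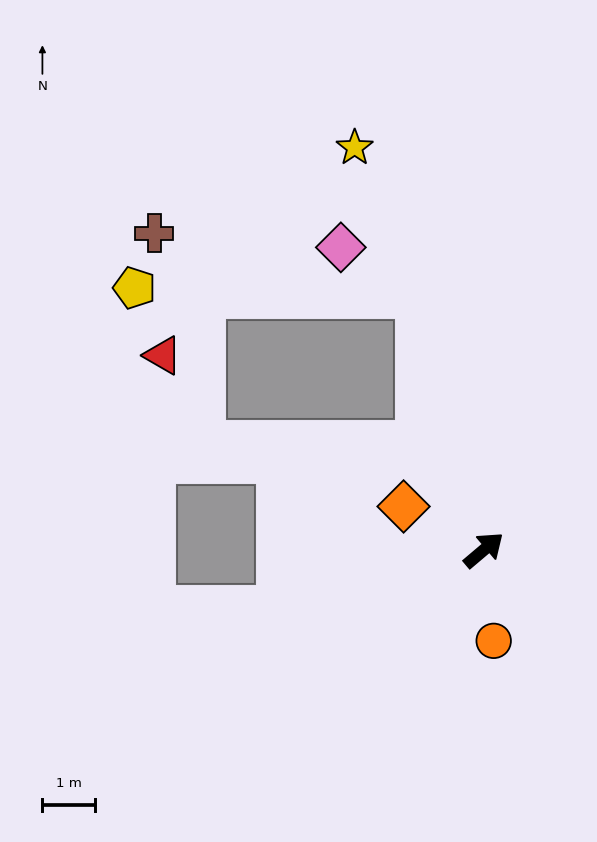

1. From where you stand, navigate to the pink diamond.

blocked — turn left 64°, forward 5.0 m, then turn left 44°, forward 1.7 m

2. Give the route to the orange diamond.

turn left 111°, forward 1.7 m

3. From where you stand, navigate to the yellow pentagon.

blocked — turn left 64°, forward 5.0 m, then turn left 74°, forward 5.4 m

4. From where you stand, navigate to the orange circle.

turn right 124°, forward 1.7 m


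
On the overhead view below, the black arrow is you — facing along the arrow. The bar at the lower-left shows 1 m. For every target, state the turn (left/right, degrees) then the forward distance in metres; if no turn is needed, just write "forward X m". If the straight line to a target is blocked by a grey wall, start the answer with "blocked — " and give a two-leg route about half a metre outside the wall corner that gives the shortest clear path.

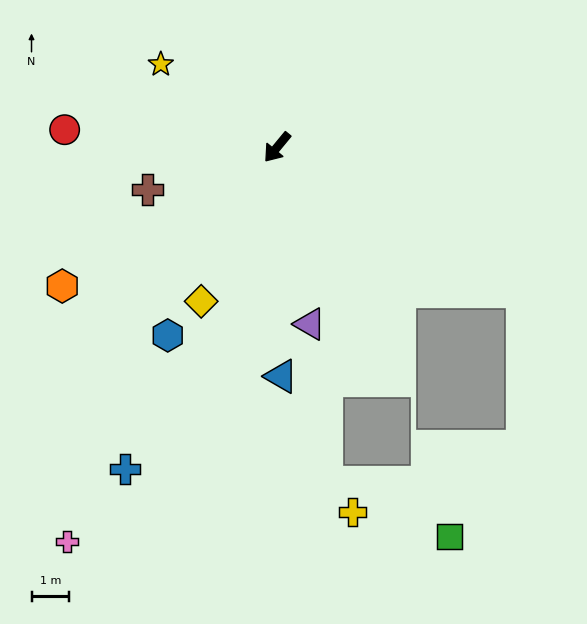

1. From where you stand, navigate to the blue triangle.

turn left 41°, forward 6.1 m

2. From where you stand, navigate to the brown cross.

turn right 32°, forward 3.6 m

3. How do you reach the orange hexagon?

turn right 18°, forward 6.8 m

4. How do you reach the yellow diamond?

turn left 13°, forward 4.6 m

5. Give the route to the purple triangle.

turn left 50°, forward 4.8 m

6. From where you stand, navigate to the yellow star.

turn right 86°, forward 3.8 m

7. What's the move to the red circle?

turn right 55°, forward 5.7 m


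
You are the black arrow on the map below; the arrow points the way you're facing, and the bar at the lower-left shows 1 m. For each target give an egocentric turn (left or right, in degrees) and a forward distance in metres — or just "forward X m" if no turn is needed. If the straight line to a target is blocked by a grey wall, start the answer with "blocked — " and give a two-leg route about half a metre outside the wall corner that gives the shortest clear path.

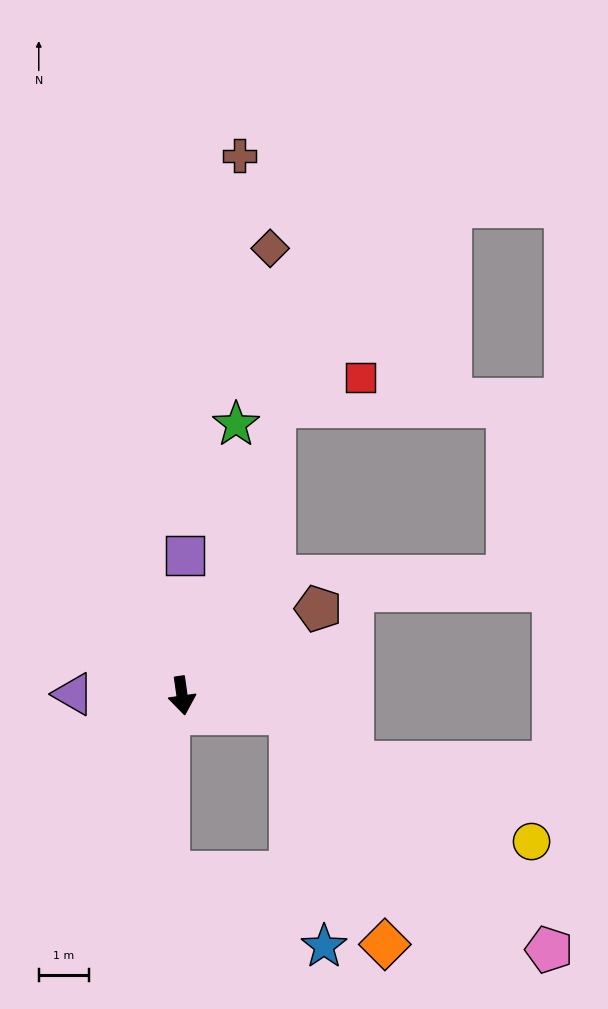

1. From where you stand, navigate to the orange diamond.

blocked — turn left 73°, forward 2.2 m, then turn right 59°, forward 5.0 m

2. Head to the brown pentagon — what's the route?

turn left 115°, forward 3.2 m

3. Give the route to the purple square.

turn left 171°, forward 2.8 m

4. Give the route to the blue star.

blocked — turn left 73°, forward 2.2 m, then turn right 73°, forward 4.7 m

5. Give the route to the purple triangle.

turn right 99°, forward 2.2 m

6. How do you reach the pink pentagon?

blocked — turn left 73°, forward 2.2 m, then turn right 33°, forward 7.0 m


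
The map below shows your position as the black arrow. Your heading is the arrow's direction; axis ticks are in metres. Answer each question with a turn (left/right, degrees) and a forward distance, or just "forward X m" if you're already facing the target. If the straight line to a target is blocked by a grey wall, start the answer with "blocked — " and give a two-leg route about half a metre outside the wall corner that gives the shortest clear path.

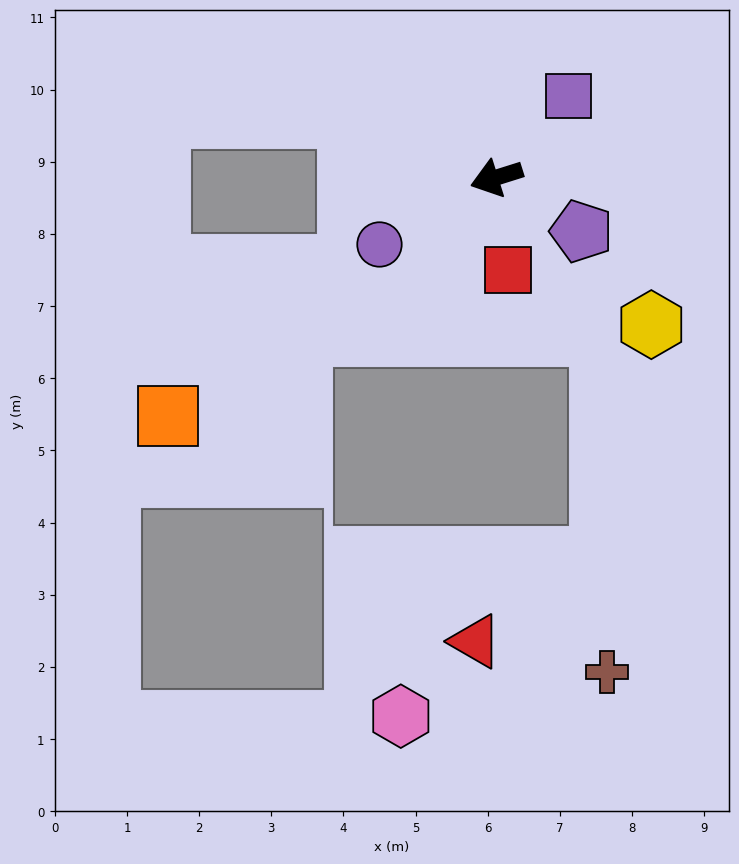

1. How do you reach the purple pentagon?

turn left 130°, forward 1.4 m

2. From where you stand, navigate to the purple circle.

turn left 12°, forward 1.9 m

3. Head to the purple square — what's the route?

turn right 149°, forward 1.5 m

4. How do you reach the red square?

turn left 80°, forward 1.3 m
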